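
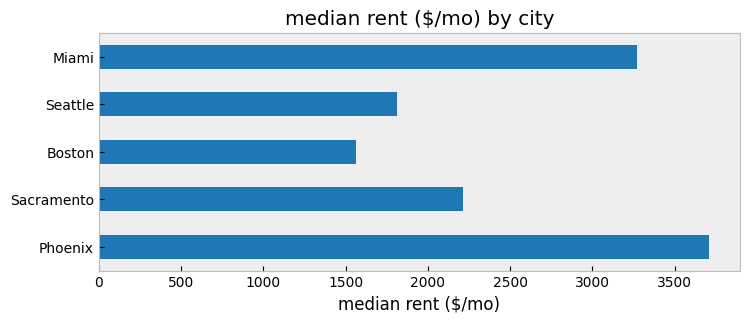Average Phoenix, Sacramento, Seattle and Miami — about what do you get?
(3500 + 2000 + 2000 + 3500) / 4 ≈ 2750.

≈ 2750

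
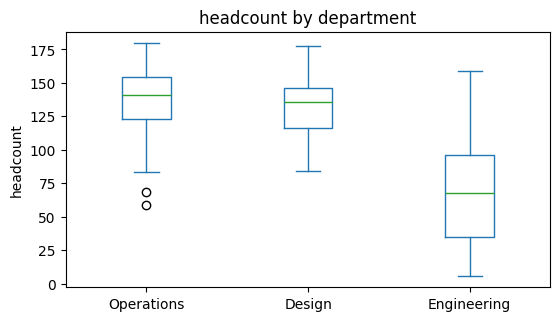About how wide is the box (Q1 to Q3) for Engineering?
Q3 ≈ 100, Q1 ≈ 40; IQR ≈ 60.

≈ 60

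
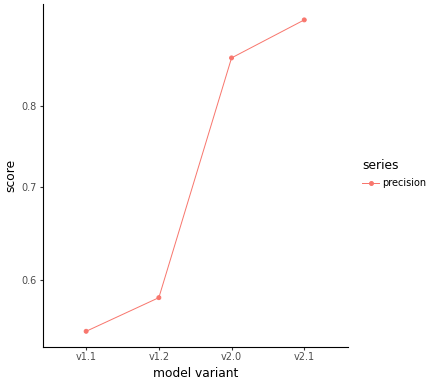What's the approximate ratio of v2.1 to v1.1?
≈ 1.64×

v2.1 ≈ 0.90, v1.1 ≈ 0.55; 0.90/0.55 ≈ 1.64.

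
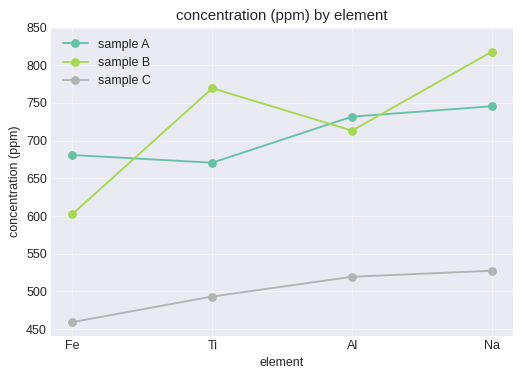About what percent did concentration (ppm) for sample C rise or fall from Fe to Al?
≈ +11.1%

Fe ≈ 450, Al ≈ 500; (500 − 450) / 450 ≈ +11.1%.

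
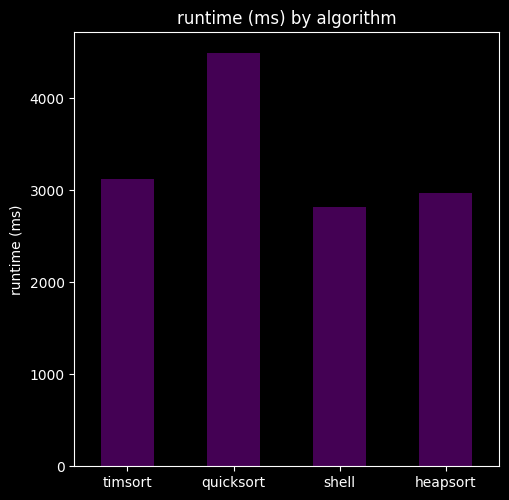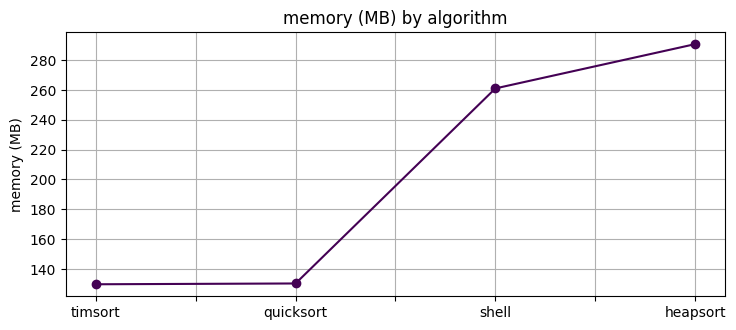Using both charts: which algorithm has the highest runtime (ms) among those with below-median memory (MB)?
Chart 2 median memory (MB) ≈ 200; below-median algorithms: timsort, quicksort. Among those, quicksort has the highest runtime (ms) (≈ 4500).

quicksort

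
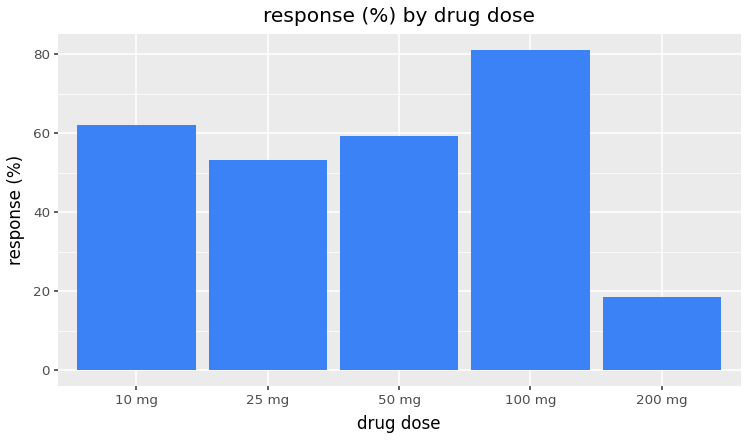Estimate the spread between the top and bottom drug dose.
≈ 60

Max 100 mg ≈ 80, min 200 mg ≈ 20; range ≈ 60.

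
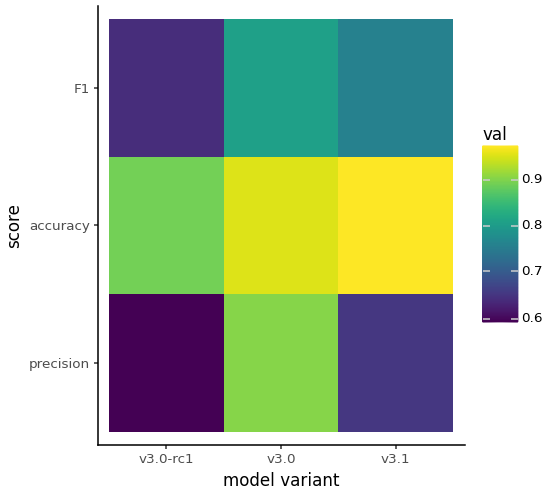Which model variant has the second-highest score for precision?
Top 3 for precision: v3.0 ≈ 0.90, v3.1 ≈ 0.65, v3.0-rc1 ≈ 0.60.

v3.1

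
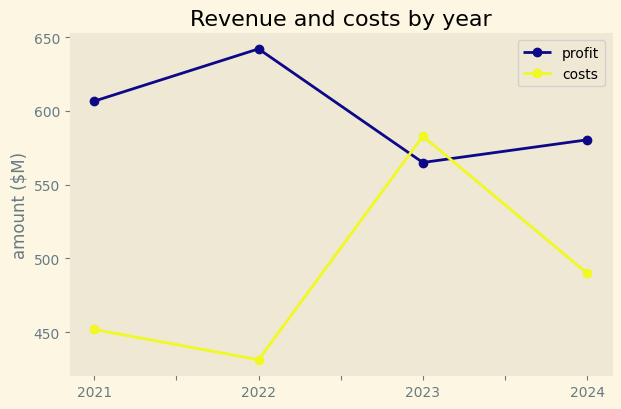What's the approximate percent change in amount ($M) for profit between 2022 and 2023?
2022 ≈ 640, 2023 ≈ 560; (560 − 640) / 640 ≈ -12.5%.

≈ -12.5%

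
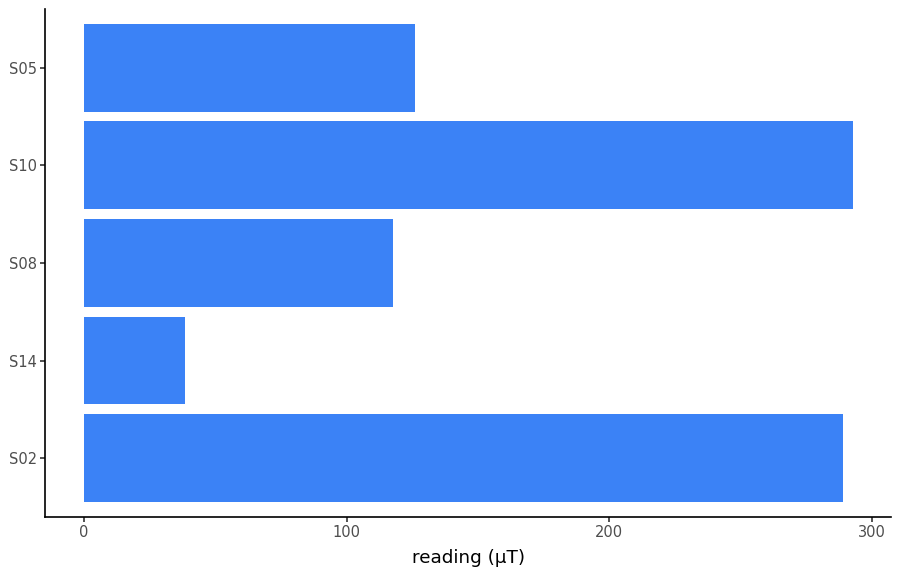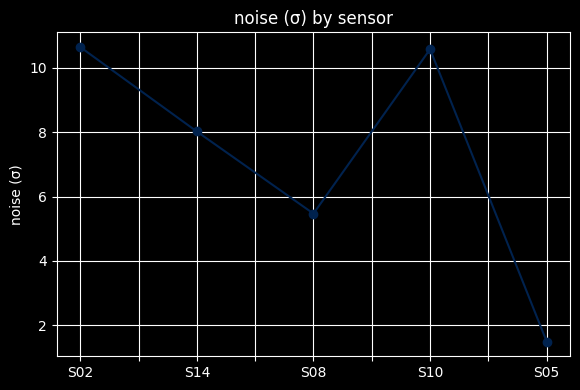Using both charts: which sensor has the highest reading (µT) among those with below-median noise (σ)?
Chart 2 median noise (σ) ≈ 8; below-median sensors: S08, S05. Among those, S05 has the highest reading (µT) (≈ 150).

S05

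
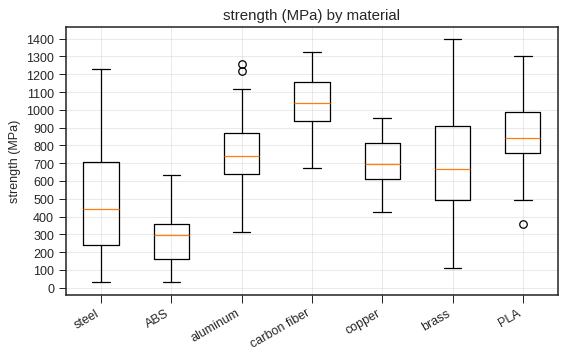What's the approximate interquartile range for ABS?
Q3 ≈ 400, Q1 ≈ 200; IQR ≈ 200.

≈ 200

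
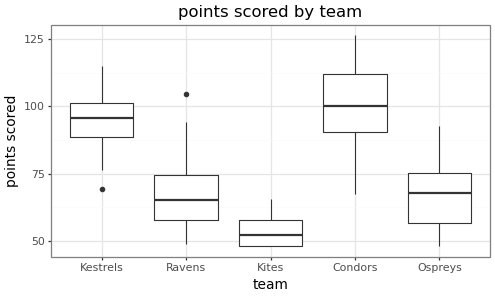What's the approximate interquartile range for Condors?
≈ 20

Q3 ≈ 110, Q1 ≈ 90; IQR ≈ 20.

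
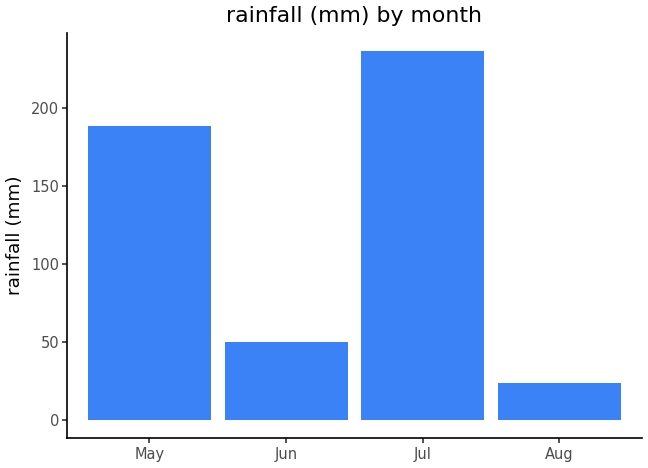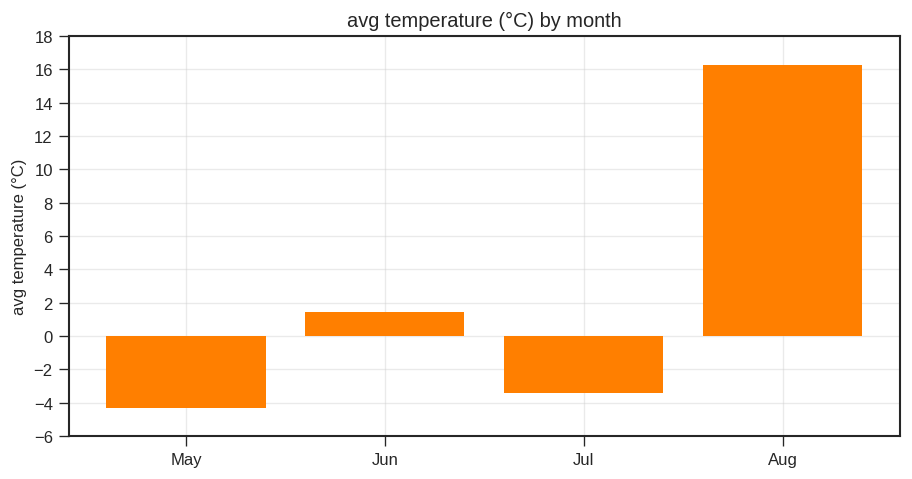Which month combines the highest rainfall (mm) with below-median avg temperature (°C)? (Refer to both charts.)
Jul

Chart 2 median avg temperature (°C) ≈ 0; below-median months: May, Jul. Among those, Jul has the highest rainfall (mm) (≈ 225).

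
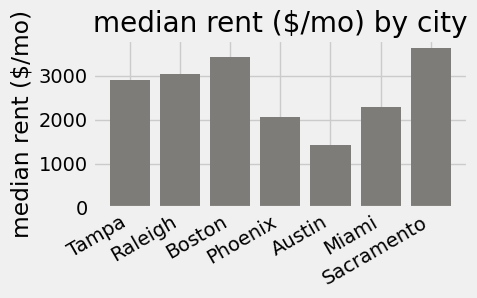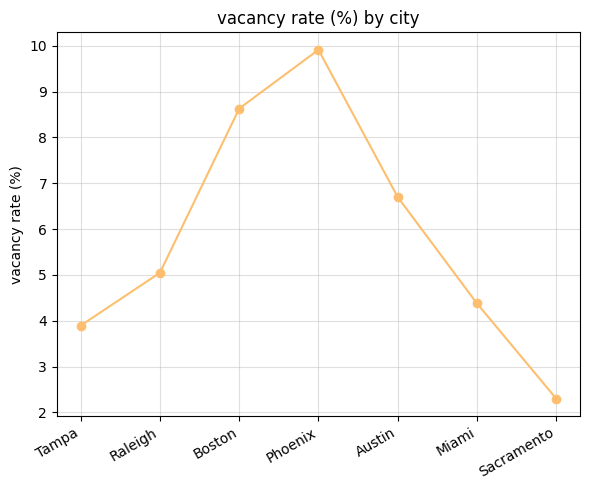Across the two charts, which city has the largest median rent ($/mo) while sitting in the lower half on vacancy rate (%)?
Chart 2 median vacancy rate (%) ≈ 5; below-median cities: Tampa, Miami, Sacramento. Among those, Sacramento has the highest median rent ($/mo) (≈ 3500).

Sacramento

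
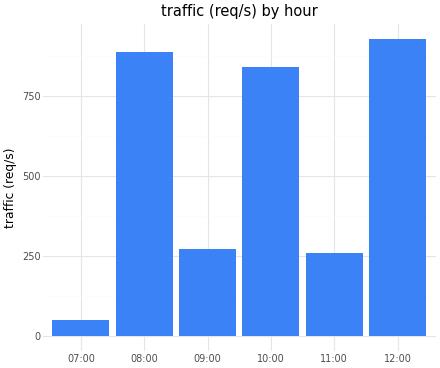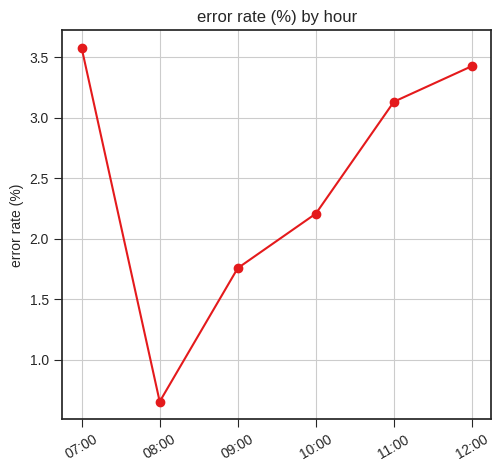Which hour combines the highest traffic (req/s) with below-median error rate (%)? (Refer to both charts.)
08:00

Chart 2 median error rate (%) ≈ 2.5; below-median hours: 08:00, 09:00, 10:00. Among those, 08:00 has the highest traffic (req/s) (≈ 900).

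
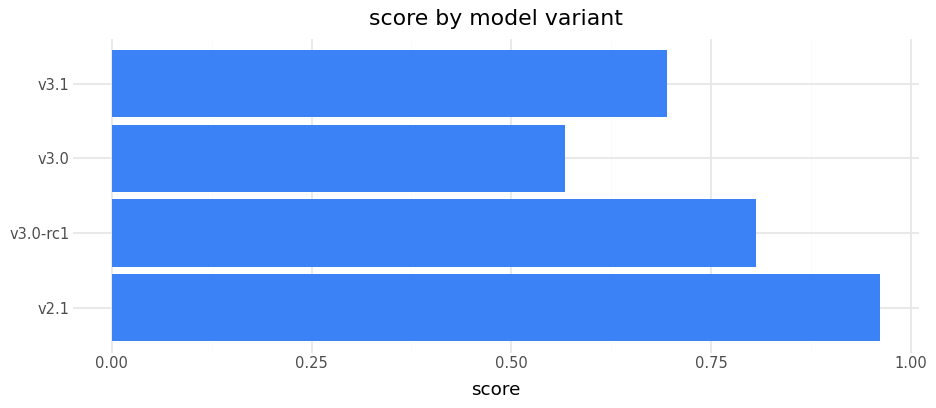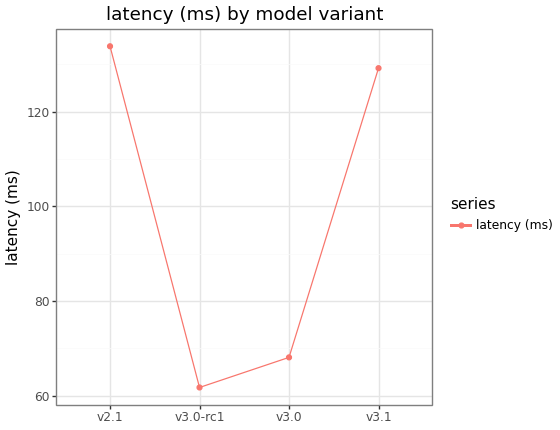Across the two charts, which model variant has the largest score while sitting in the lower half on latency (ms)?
v3.0-rc1

Chart 2 median latency (ms) ≈ 100; below-median model variants: v3.0-rc1, v3.0. Among those, v3.0-rc1 has the highest score (≈ 0.8).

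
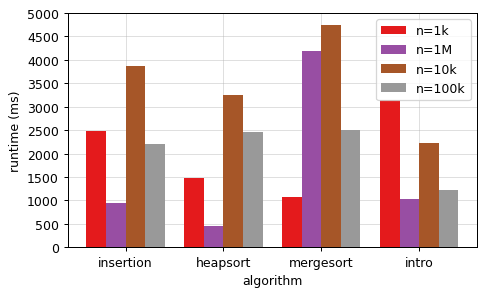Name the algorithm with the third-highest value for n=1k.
heapsort

Top 4 for n=1k: intro ≈ 3000, insertion ≈ 2500, heapsort ≈ 1500, mergesort ≈ 1000.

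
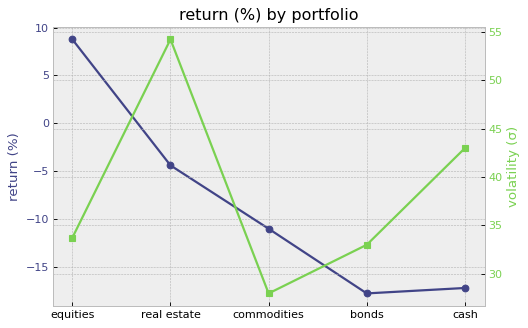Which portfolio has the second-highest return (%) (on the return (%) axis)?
Top 3 (on the return (%) axis): equities ≈ 10, real estate ≈ -5, commodities ≈ -10.

real estate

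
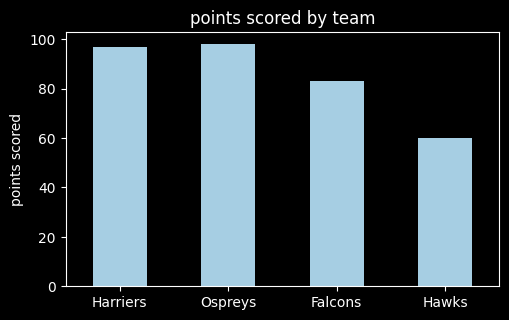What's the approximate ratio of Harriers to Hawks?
Harriers ≈ 100, Hawks ≈ 60; 100/60 ≈ 1.67.

≈ 1.67×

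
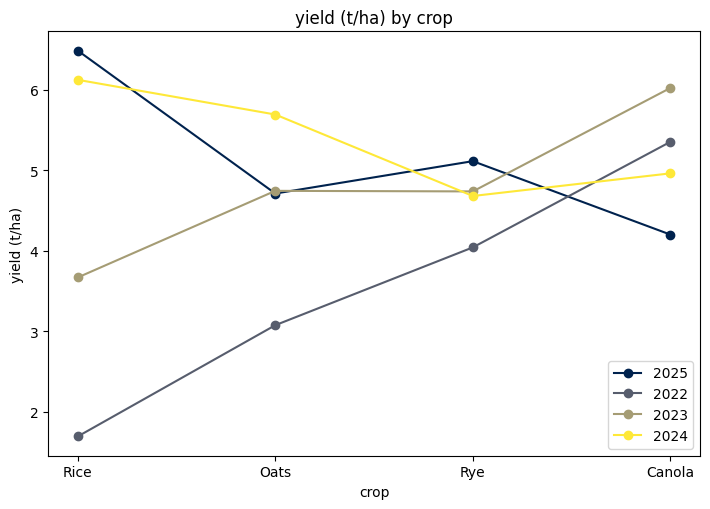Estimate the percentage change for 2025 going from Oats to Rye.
≈ +11.1%

Oats ≈ 4.5, Rye ≈ 5.0; (5.0 − 4.5) / 4.5 ≈ +11.1%.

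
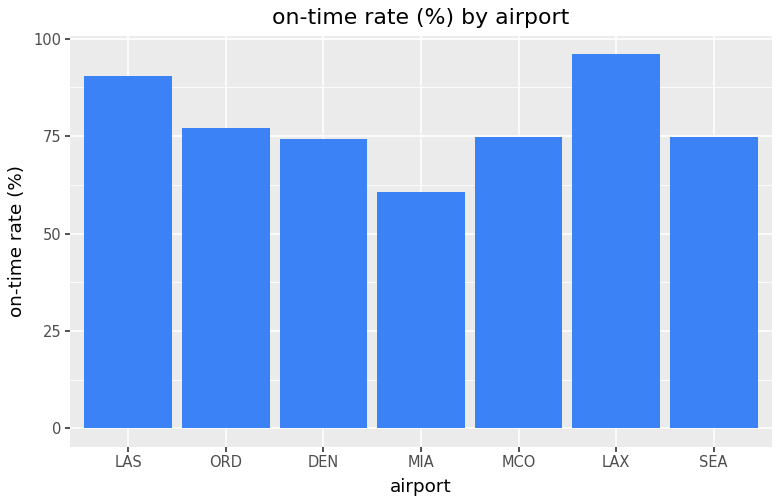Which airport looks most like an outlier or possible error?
LAX

LAX ≈ 100; the rest sit between ≈ 60 and ≈ 90.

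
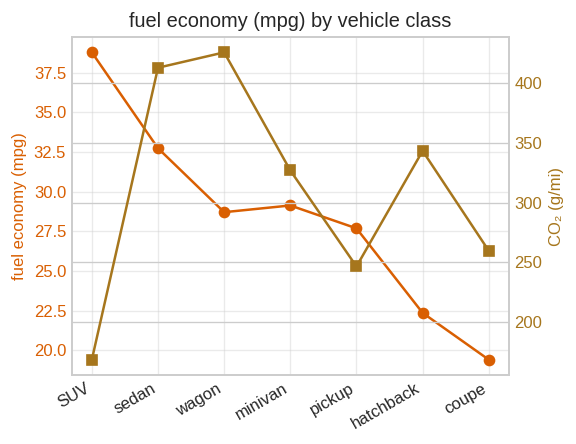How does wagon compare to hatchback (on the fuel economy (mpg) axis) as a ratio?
≈ 1.27×

wagon ≈ 28, hatchback ≈ 22; 28/22 ≈ 1.27.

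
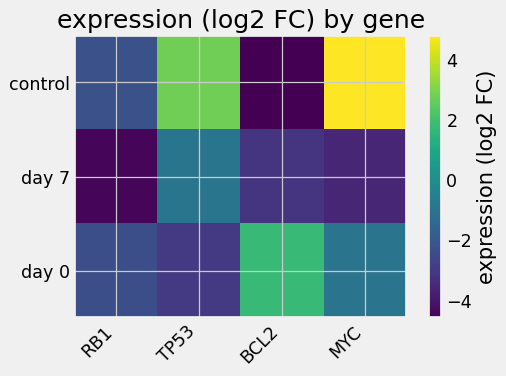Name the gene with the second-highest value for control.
Top 3 for control: MYC ≈ 5, TP53 ≈ 3, RB1 ≈ -2.

TP53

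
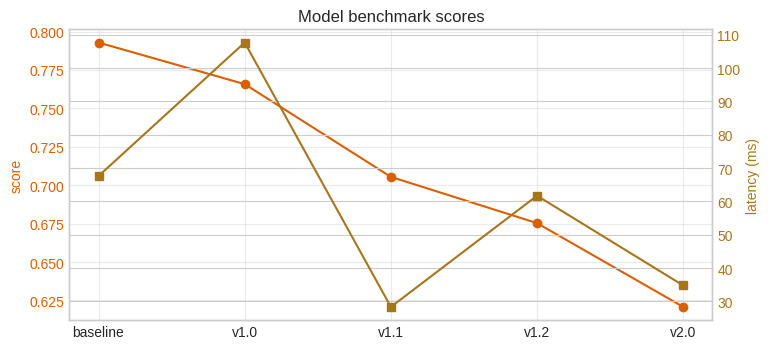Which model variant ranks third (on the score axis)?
Top 4 (on the score axis): baseline ≈ 0.80, v1.0 ≈ 0.76, v1.1 ≈ 0.70, v1.2 ≈ 0.68.

v1.1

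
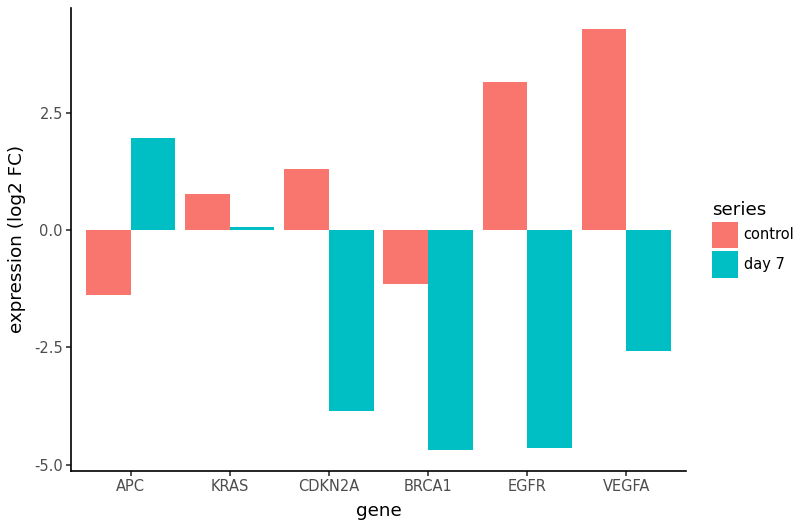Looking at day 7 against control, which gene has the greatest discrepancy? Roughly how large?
EGFR: day 7 ≈ -5, control ≈ 3 → gap ≈ 8. Next-largest (VEGFA) is only ≈ 7.

EGFR, ≈ 8 log2 FC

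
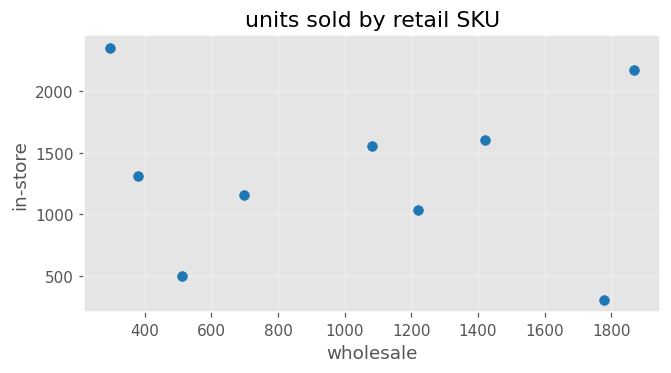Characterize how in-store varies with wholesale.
Points are roughly uncorrelated; weak (|r| ≈ 0.1).

no clear correlation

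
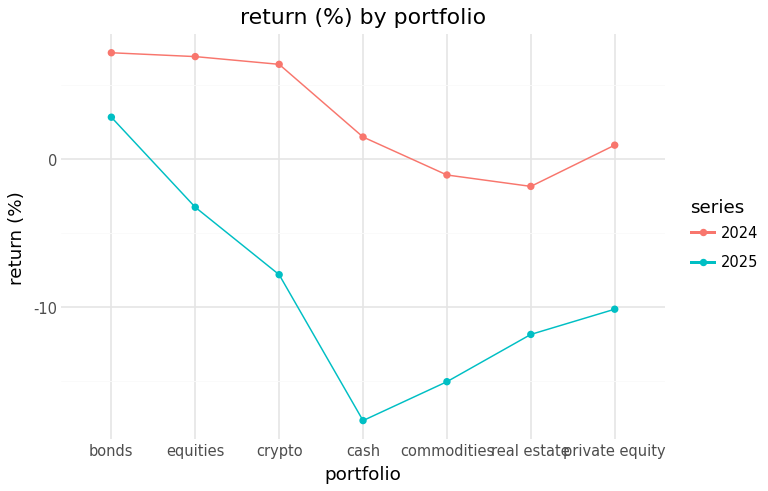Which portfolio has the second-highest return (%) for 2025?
equities

Top 3 for 2025: bonds ≈ 5, equities ≈ -5, crypto ≈ -10.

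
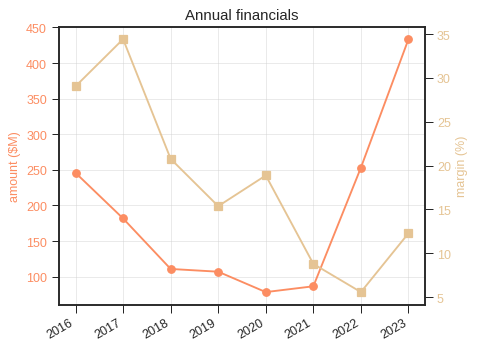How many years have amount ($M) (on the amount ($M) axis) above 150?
4

Above 150: 2016, 2017, 2022, 2023.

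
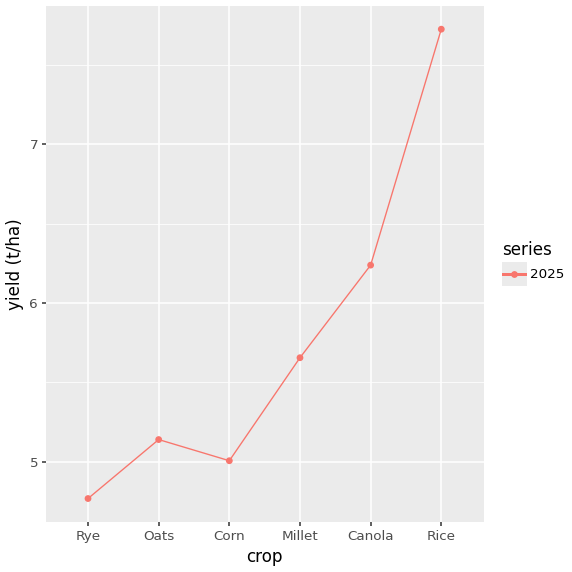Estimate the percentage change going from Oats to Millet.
≈ +10%

Oats ≈ 5.0, Millet ≈ 5.5; (5.5 − 5.0) / 5.0 ≈ +10%.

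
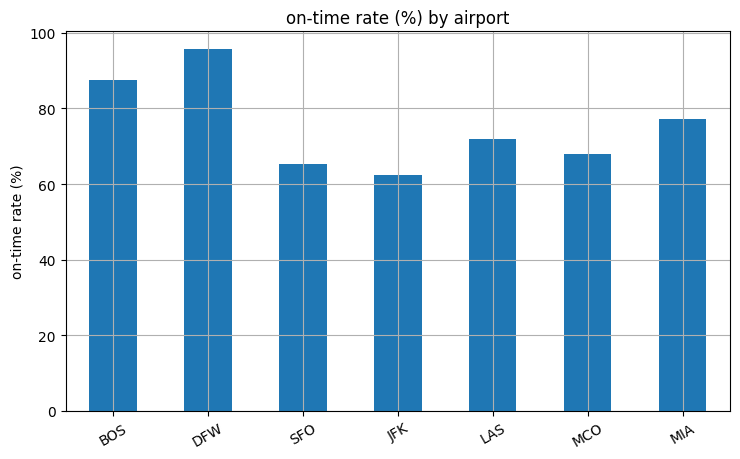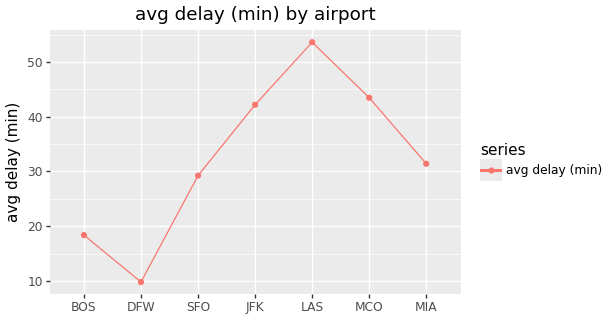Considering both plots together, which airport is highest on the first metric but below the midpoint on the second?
Chart 2 median avg delay (min) ≈ 30; below-median airports: BOS, DFW, SFO. Among those, DFW has the highest on-time rate (%) (≈ 100).

DFW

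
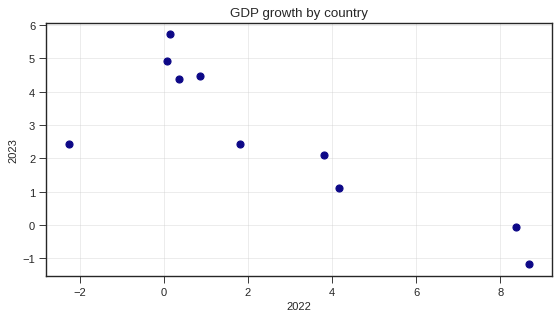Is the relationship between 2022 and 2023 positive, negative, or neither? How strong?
Points are negatively correlated; strong (|r| ≈ 0.8).

negative, strong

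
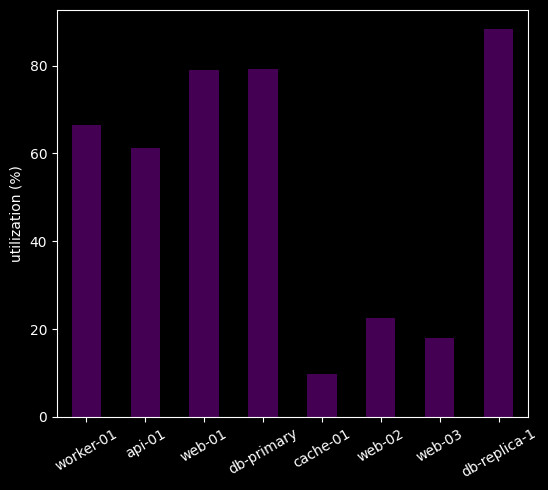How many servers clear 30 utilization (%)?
Above 30: worker-01, api-01, web-01, db-primary, db-replica-1.

5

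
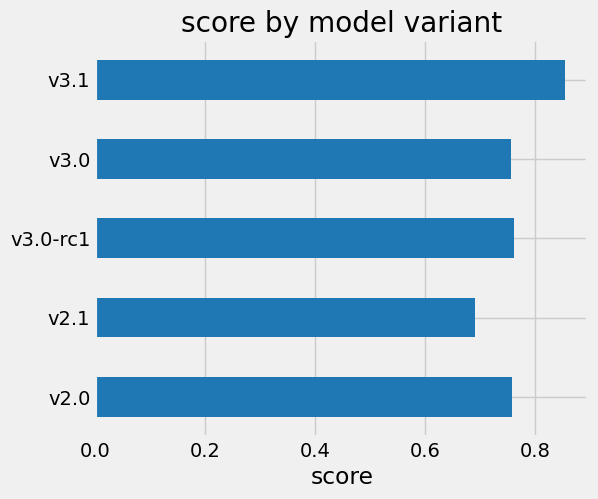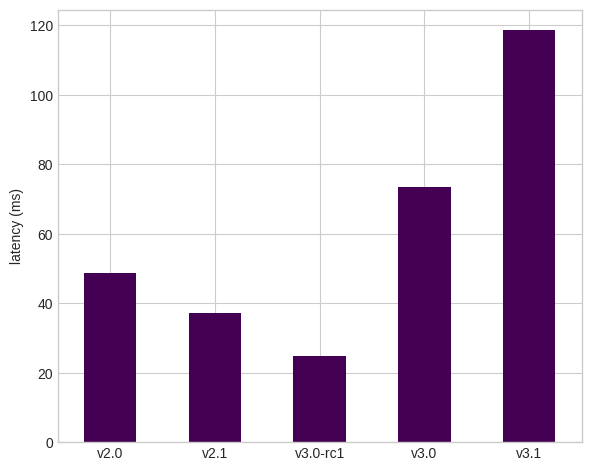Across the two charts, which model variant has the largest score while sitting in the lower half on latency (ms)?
Chart 2 median latency (ms) ≈ 40; below-median model variants: v2.1, v3.0-rc1. Among those, v3.0-rc1 has the highest score (≈ 0.8).

v3.0-rc1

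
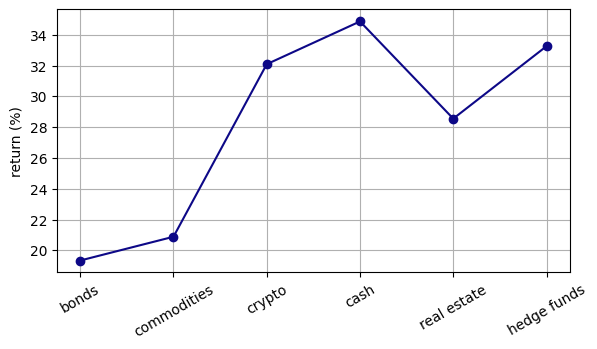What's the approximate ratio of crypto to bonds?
crypto ≈ 32, bonds ≈ 20; 32/20 ≈ 1.6.

≈ 1.6×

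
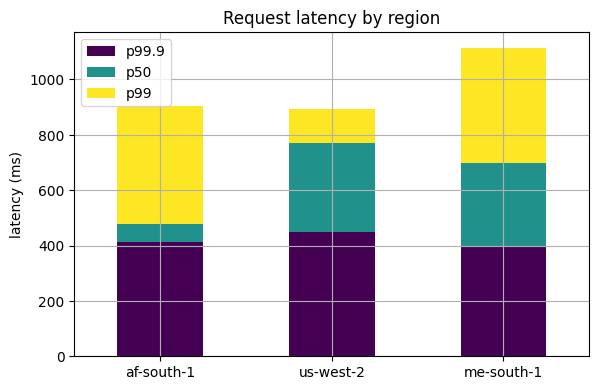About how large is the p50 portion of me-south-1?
≈ 300

p50 top ≈ 700, bottom ≈ 400; segment ≈ 300.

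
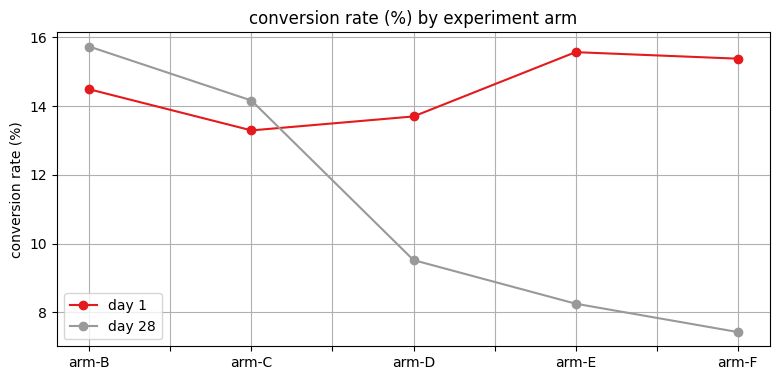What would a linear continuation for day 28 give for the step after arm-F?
≈ 5.5

Last three: 10, 8, 7 → slope ≈ -1.5/step → next ≈ 5.5.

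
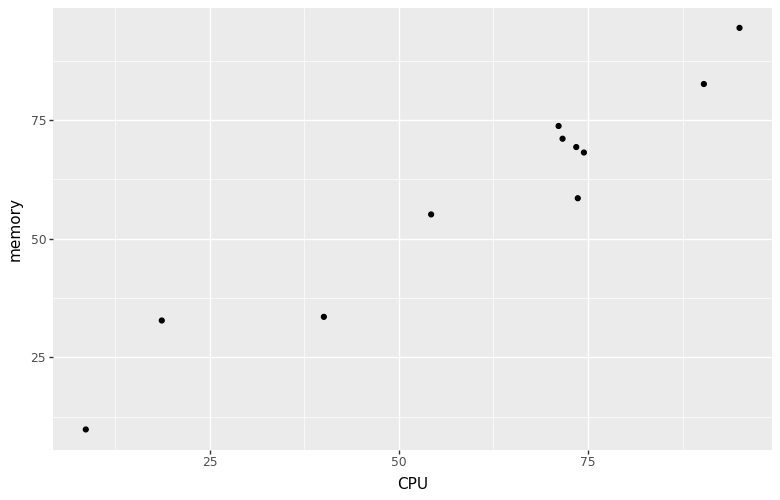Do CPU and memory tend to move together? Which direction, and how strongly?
Points are positively correlated; strong (|r| ≈ 1.0).

positive, strong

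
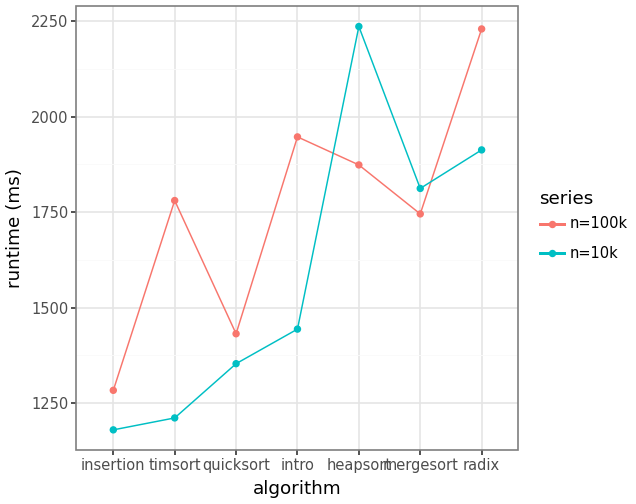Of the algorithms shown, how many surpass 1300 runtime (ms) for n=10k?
5

Above 1300: quicksort, intro, heapsort, mergesort, radix.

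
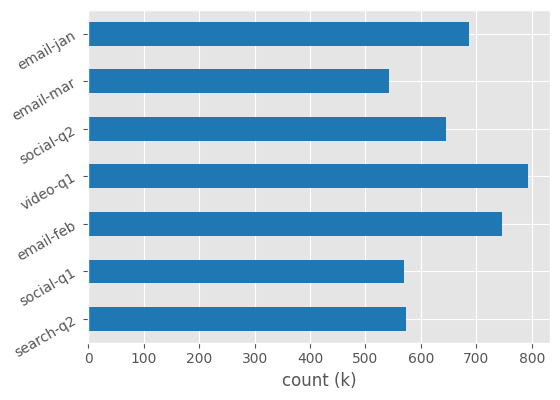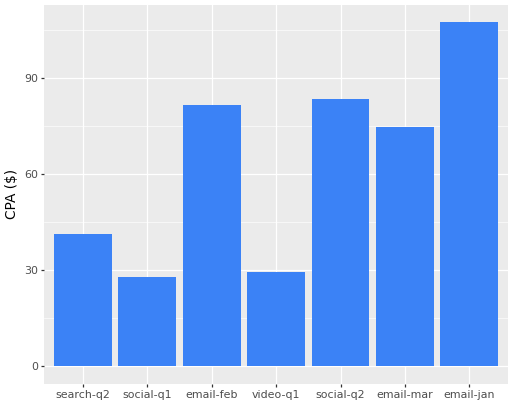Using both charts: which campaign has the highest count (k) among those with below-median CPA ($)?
video-q1

Chart 2 median CPA ($) ≈ 70; below-median campaigns: search-q2, social-q1, video-q1. Among those, video-q1 has the highest count (k) (≈ 800).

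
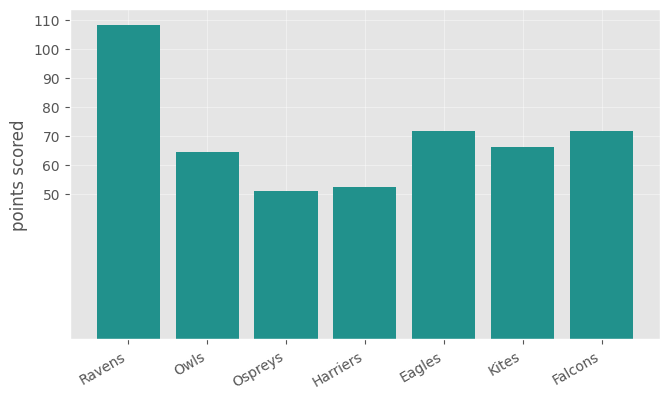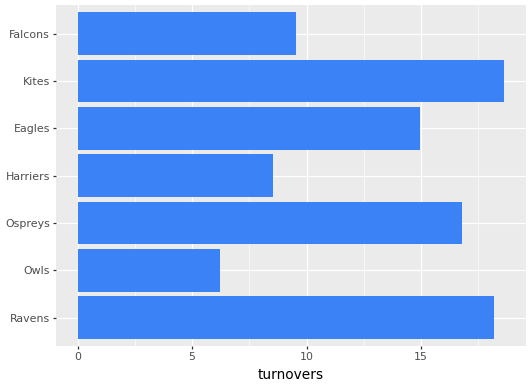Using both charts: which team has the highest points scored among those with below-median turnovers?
Falcons

Chart 2 median turnovers ≈ 14; below-median teams: Owls, Harriers, Falcons. Among those, Falcons has the highest points scored (≈ 70).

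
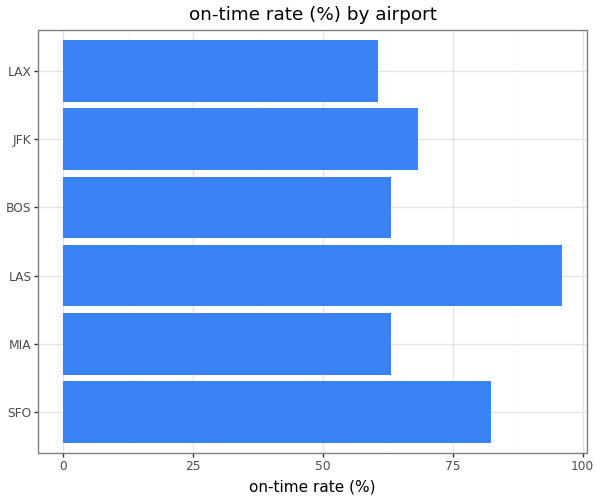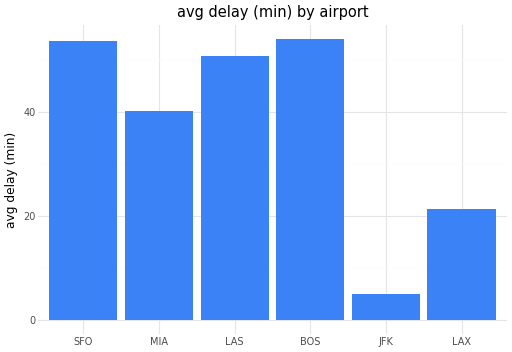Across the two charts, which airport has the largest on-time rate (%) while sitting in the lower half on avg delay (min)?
Chart 2 median avg delay (min) ≈ 45; below-median airports: MIA, JFK, LAX. Among those, JFK has the highest on-time rate (%) (≈ 70).

JFK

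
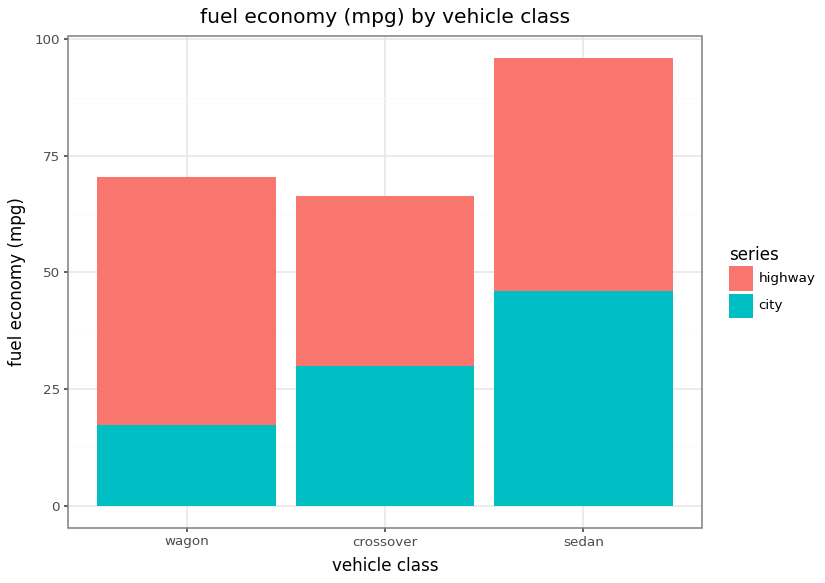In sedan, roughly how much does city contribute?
city top ≈ 50, bottom ≈ 0; segment ≈ 50.

≈ 50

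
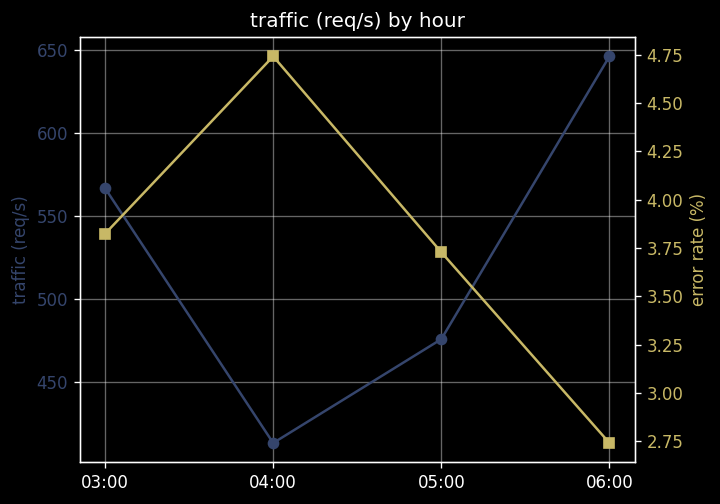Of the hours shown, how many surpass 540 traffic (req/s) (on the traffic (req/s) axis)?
Above 540: 03:00, 06:00.

2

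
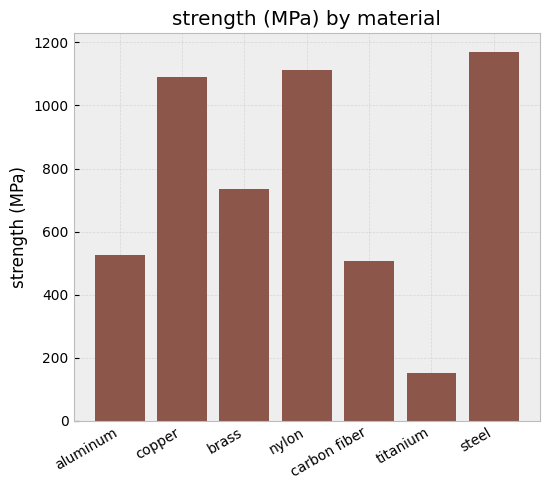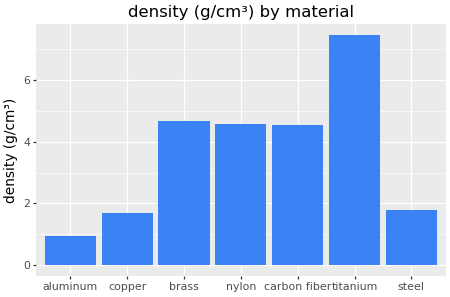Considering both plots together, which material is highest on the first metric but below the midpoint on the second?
Chart 2 median density (g/cm³) ≈ 5; below-median materials: aluminum, copper, steel. Among those, steel has the highest strength (MPa) (≈ 1200).

steel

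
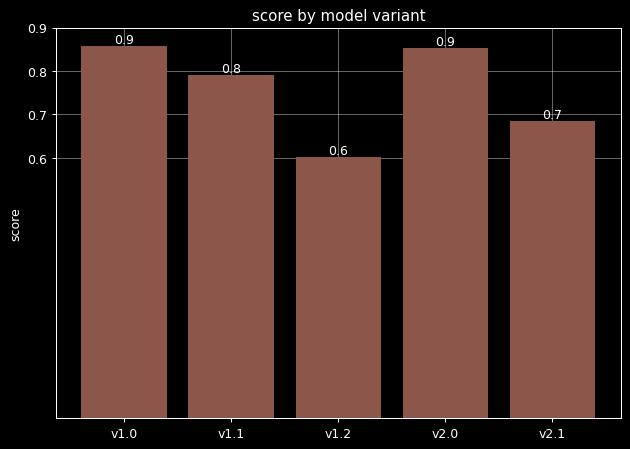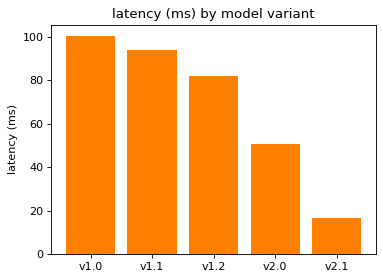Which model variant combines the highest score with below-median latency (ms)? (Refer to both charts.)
Chart 2 median latency (ms) ≈ 80; below-median model variants: v2.0, v2.1. Among those, v2.0 has the highest score (≈ 0.9).

v2.0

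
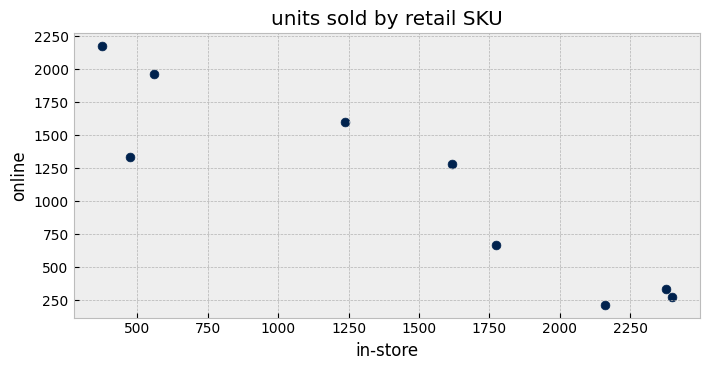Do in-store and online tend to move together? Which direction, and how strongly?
negative, strong

Points are negatively correlated; strong (|r| ≈ 0.9).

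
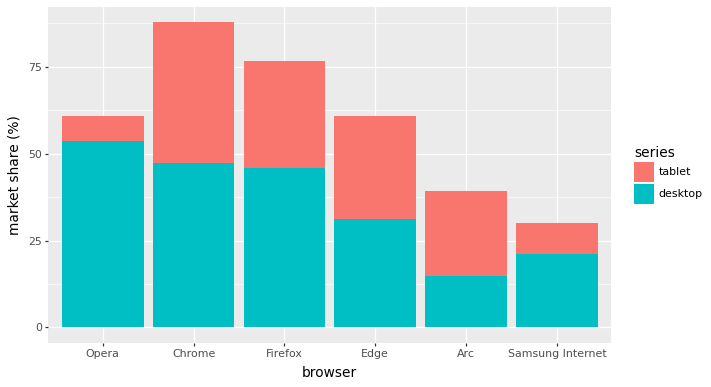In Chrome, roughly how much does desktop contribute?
desktop top ≈ 50, bottom ≈ 0; segment ≈ 50.

≈ 50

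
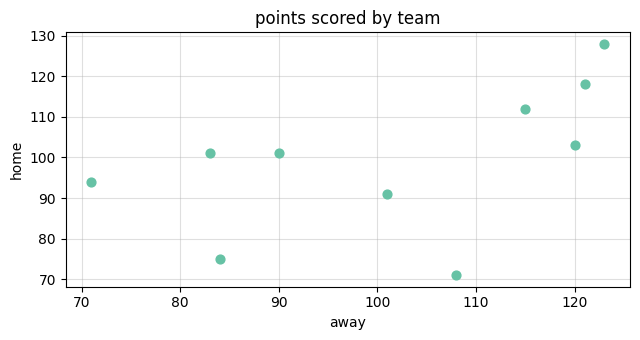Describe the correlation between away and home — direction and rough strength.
positive, moderate

Points are positively correlated; moderate (|r| ≈ 0.5).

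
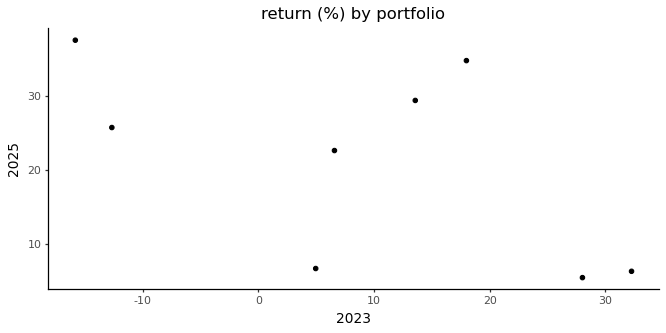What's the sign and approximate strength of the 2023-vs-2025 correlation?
negative, moderate

Points are negatively correlated; moderate (|r| ≈ 0.6).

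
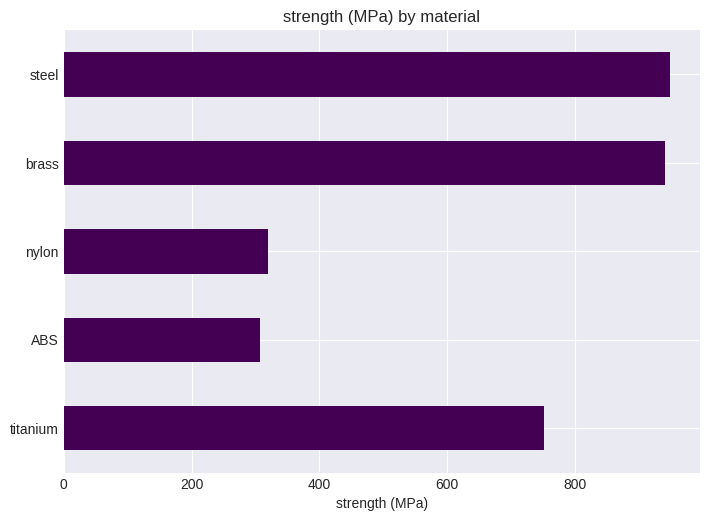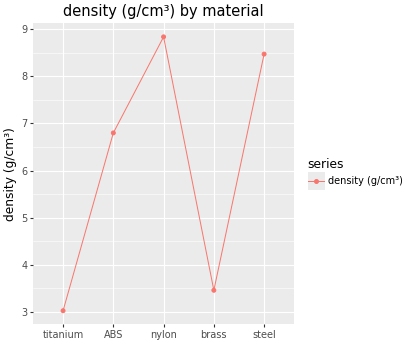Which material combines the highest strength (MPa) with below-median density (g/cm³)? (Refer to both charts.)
Chart 2 median density (g/cm³) ≈ 7; below-median materials: titanium, brass. Among those, brass has the highest strength (MPa) (≈ 900).

brass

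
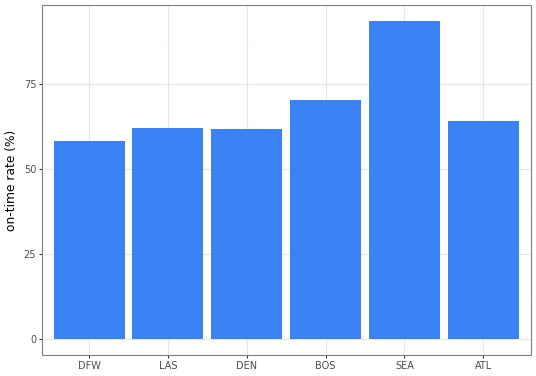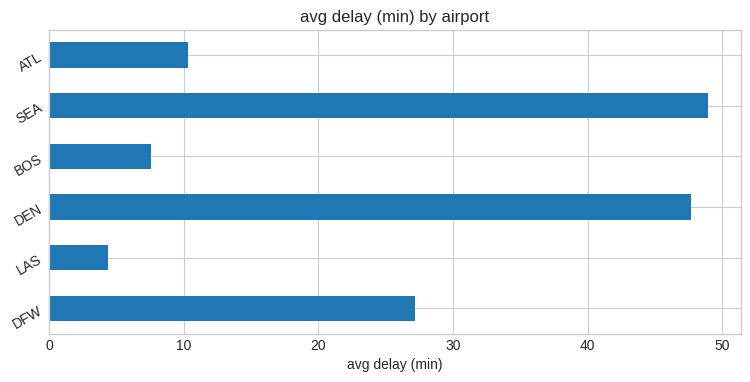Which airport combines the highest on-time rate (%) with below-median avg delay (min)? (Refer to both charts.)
BOS

Chart 2 median avg delay (min) ≈ 20; below-median airports: LAS, BOS, ATL. Among those, BOS has the highest on-time rate (%) (≈ 70).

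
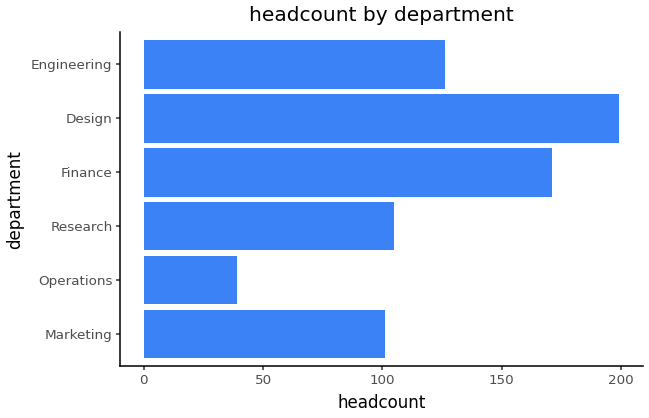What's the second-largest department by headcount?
Finance

Top 3: Design ≈ 200, Finance ≈ 180, Engineering ≈ 120.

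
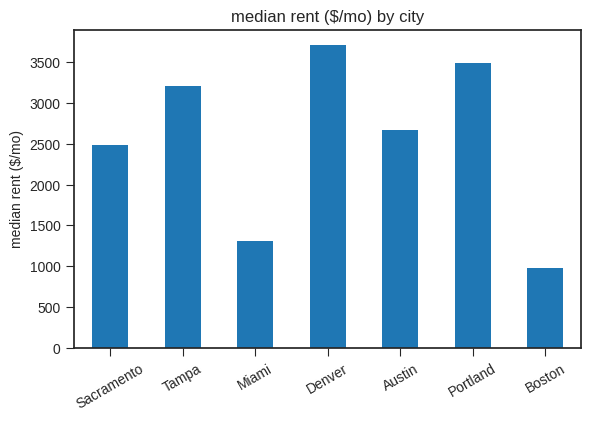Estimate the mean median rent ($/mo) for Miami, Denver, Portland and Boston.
(1500 + 3500 + 3500 + 1000) / 4 ≈ 2375.

≈ 2375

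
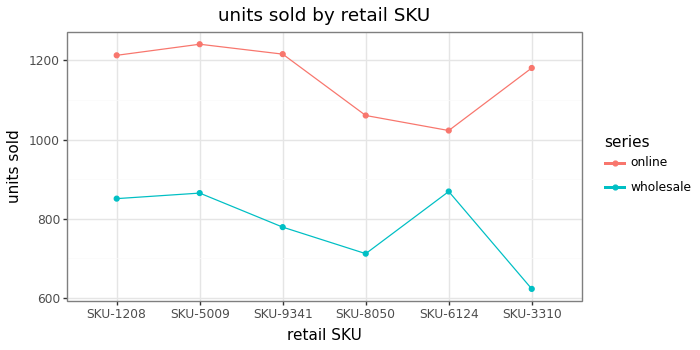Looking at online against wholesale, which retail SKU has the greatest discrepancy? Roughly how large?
SKU-3310, ≈ 600

SKU-3310: online ≈ 1200, wholesale ≈ 600 → gap ≈ 600. Next-largest (SKU-9341) is only ≈ 400.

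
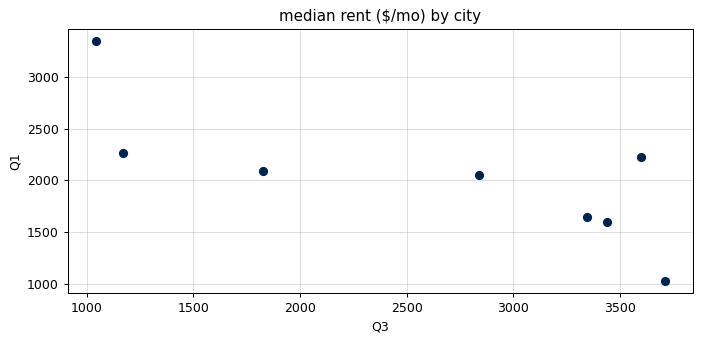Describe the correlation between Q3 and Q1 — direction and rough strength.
negative, strong

Points are negatively correlated; strong (|r| ≈ 0.8).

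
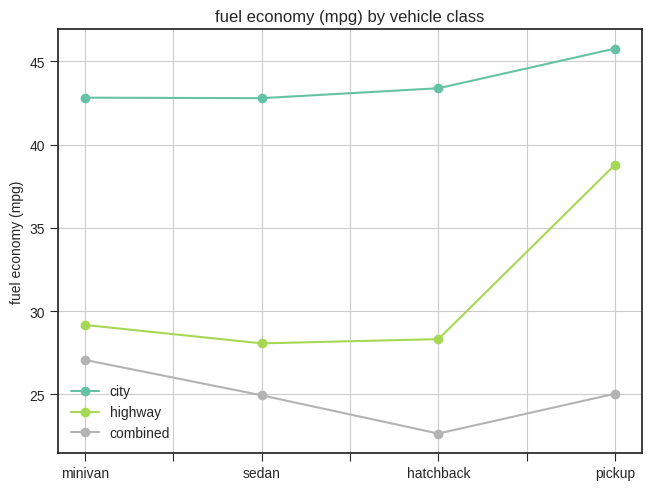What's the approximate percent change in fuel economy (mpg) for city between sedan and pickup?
sedan ≈ 42, pickup ≈ 46; (46 − 42) / 42 ≈ +9.5%.

≈ +9.5%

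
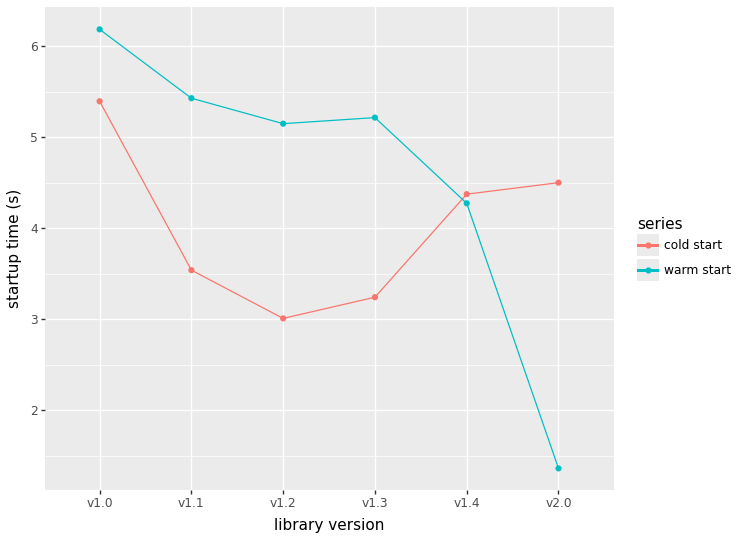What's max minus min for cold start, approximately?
≈ 2.5

Max v1.0 ≈ 5.5, min v1.2 ≈ 3.0; range ≈ 2.5.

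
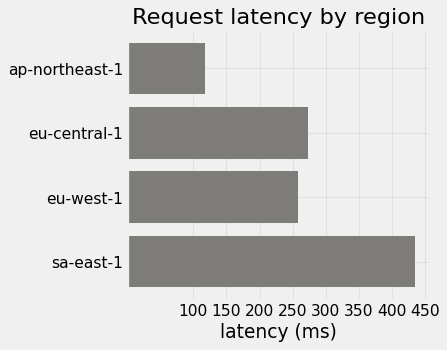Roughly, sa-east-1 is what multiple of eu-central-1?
≈ 1.8×

sa-east-1 ≈ 450, eu-central-1 ≈ 250; 450/250 ≈ 1.8.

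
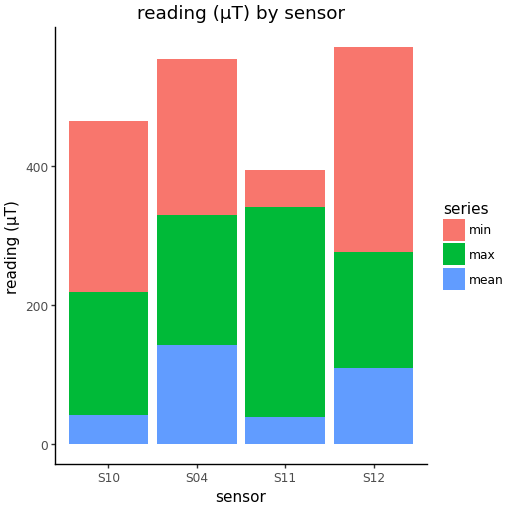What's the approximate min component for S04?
≈ 200

min top ≈ 550, bottom ≈ 350; segment ≈ 200.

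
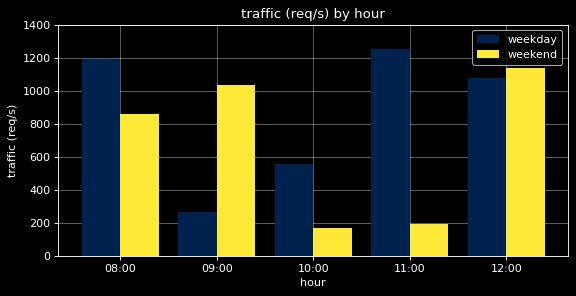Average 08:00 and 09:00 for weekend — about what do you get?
≈ 900

(800 + 1000) / 2 ≈ 900.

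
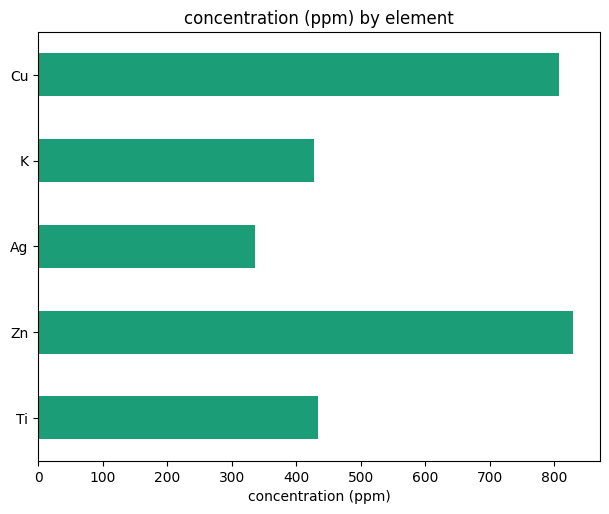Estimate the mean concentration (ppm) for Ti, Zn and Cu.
≈ 667

(400 + 800 + 800) / 3 ≈ 667.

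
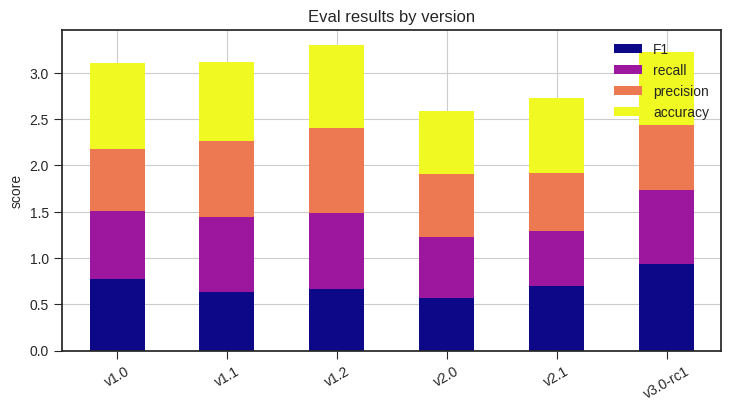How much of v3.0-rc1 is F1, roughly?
F1 top ≈ 1.0, bottom ≈ 0.0; segment ≈ 1.0.

≈ 1.0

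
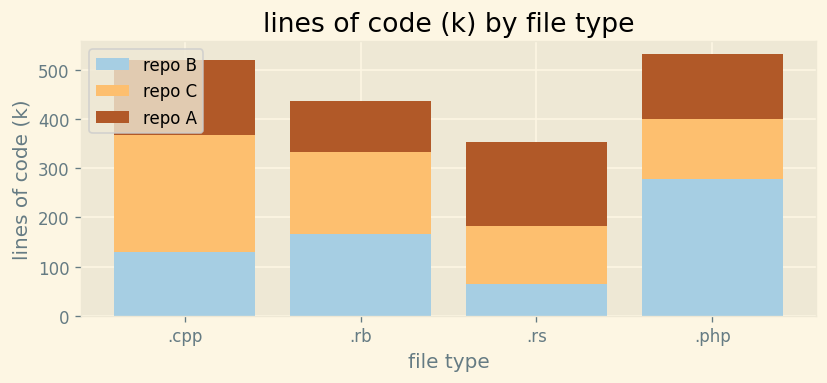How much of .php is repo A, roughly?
repo A top ≈ 550, bottom ≈ 400; segment ≈ 150.

≈ 150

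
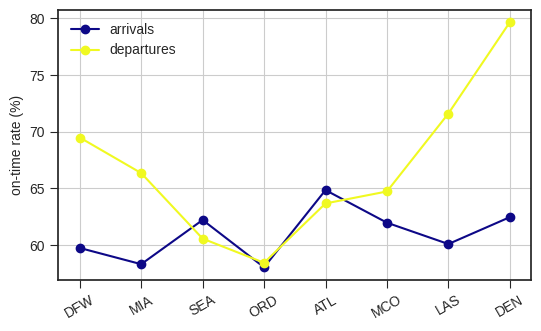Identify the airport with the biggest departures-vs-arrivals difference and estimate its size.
DEN, ≈ 18 %

DEN: departures ≈ 80, arrivals ≈ 62 → gap ≈ 18. Next-largest (LAS) is only ≈ 12.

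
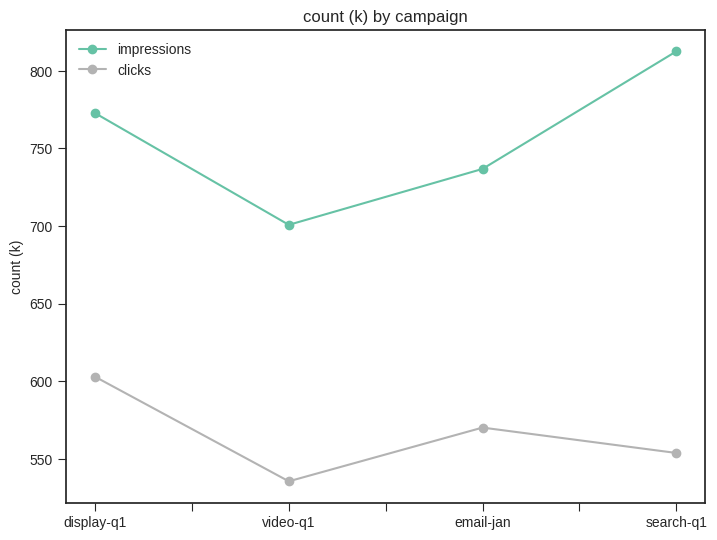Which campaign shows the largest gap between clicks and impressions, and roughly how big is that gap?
search-q1, ≈ 250 k

search-q1: clicks ≈ 550, impressions ≈ 800 → gap ≈ 250. Next-largest (display-q1) is only ≈ 175.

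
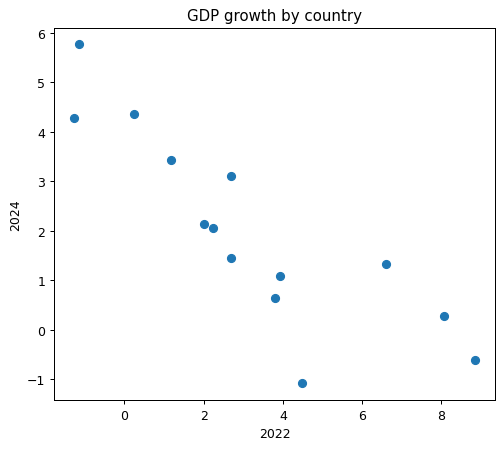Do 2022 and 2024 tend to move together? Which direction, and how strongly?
Points are negatively correlated; strong (|r| ≈ 0.9).

negative, strong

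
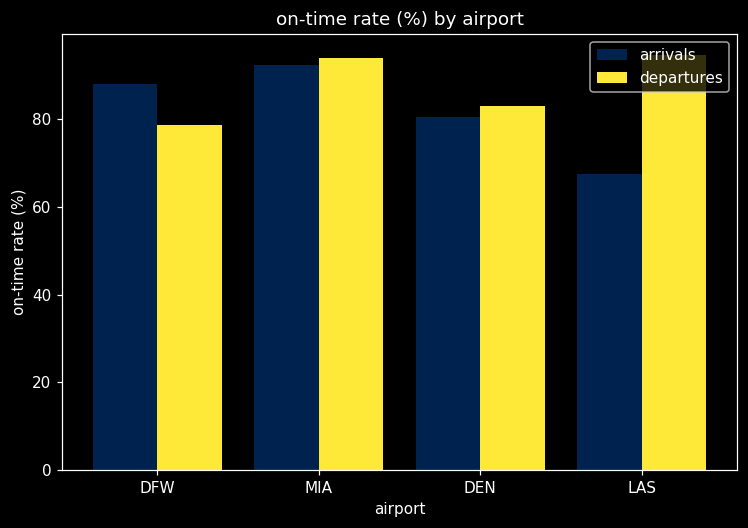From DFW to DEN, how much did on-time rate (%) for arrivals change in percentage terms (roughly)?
≈ -11.1%

DFW ≈ 90, DEN ≈ 80; (80 − 90) / 90 ≈ -11.1%.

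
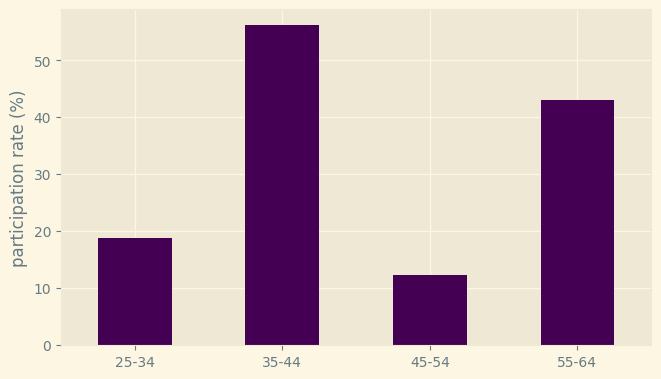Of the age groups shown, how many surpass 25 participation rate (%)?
2

Above 25: 35-44, 55-64.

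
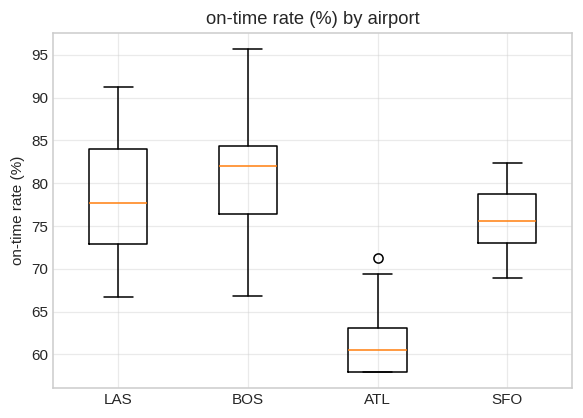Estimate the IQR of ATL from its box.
≈ 6

Q3 ≈ 64, Q1 ≈ 58; IQR ≈ 6.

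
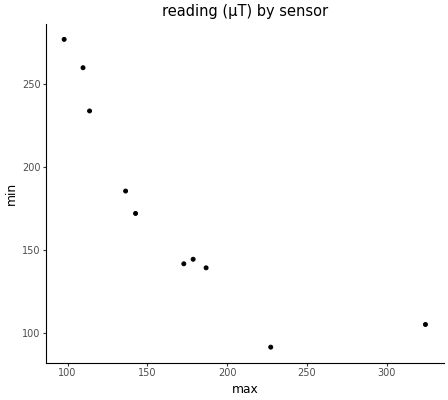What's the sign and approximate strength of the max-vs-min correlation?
negative, strong

Points are negatively correlated; strong (|r| ≈ 0.8).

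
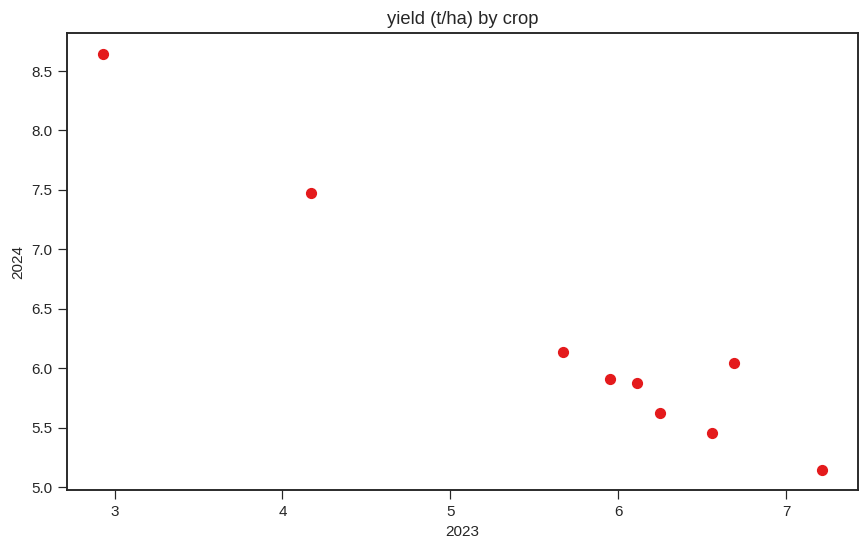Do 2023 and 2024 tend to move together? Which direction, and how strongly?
negative, strong

Points are negatively correlated; strong (|r| ≈ 1.0).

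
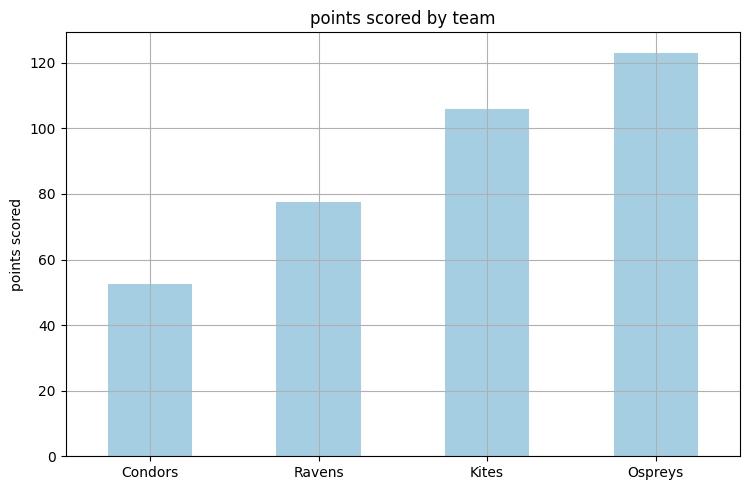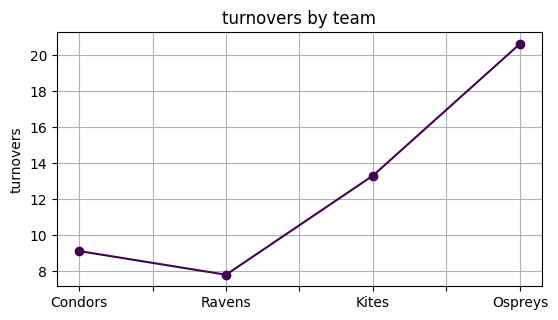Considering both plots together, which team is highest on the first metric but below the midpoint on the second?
Chart 2 median turnovers ≈ 12; below-median teams: Condors, Ravens. Among those, Ravens has the highest points scored (≈ 80).

Ravens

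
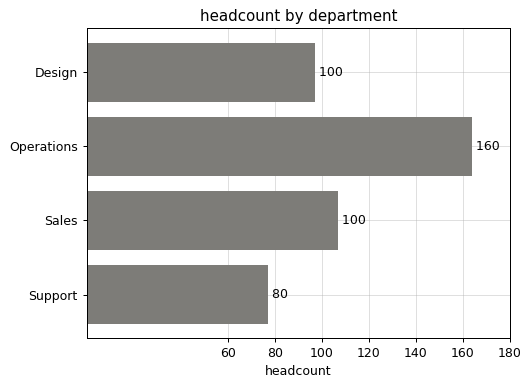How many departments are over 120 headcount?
1

Above 120: Operations.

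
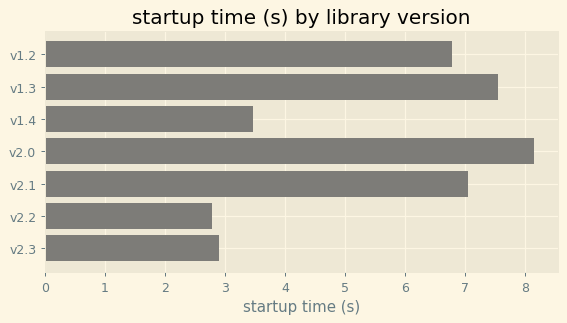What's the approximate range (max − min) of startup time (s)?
Max v2.0 ≈ 8, min v2.2 ≈ 3; range ≈ 5.

≈ 5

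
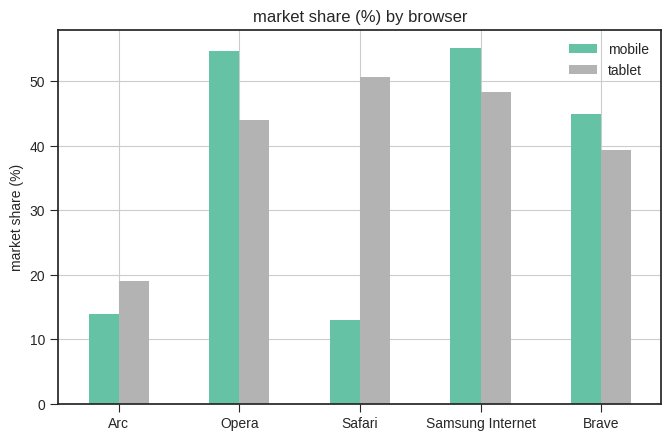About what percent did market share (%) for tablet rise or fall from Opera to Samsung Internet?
Opera ≈ 45, Samsung Internet ≈ 50; (50 − 45) / 45 ≈ +11.1%.

≈ +11.1%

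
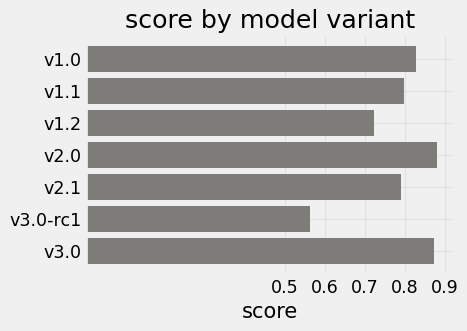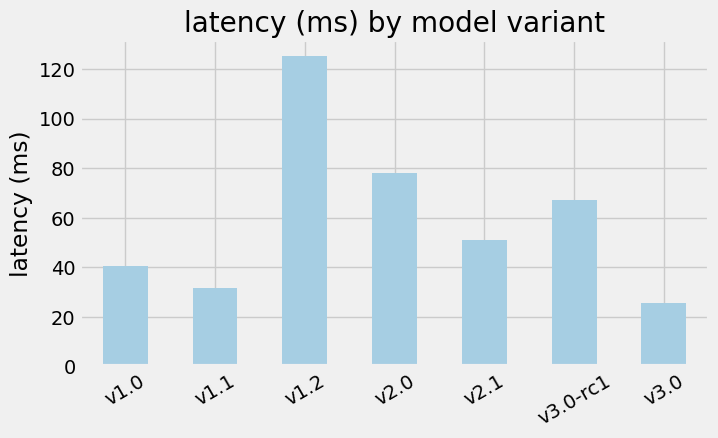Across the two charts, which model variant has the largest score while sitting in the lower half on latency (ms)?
Chart 2 median latency (ms) ≈ 60; below-median model variants: v1.0, v1.1, v3.0. Among those, v3.0 has the highest score (≈ 0.9).

v3.0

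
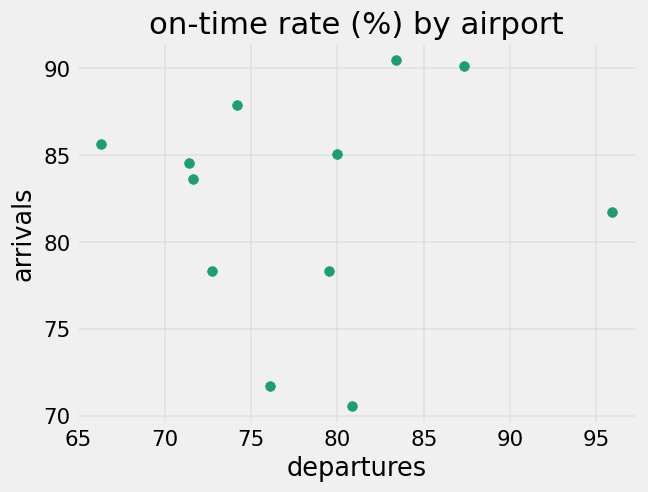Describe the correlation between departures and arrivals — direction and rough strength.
Points are roughly uncorrelated; weak (|r| ≈ 0.1).

no clear correlation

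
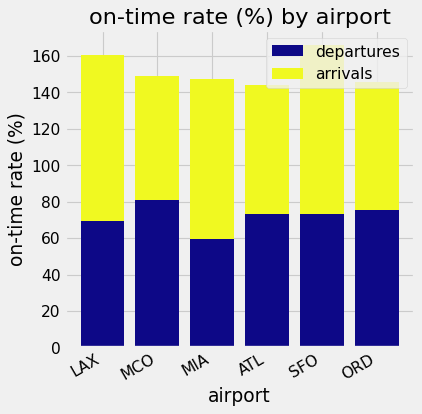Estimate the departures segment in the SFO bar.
departures top ≈ 80, bottom ≈ 0; segment ≈ 80.

≈ 80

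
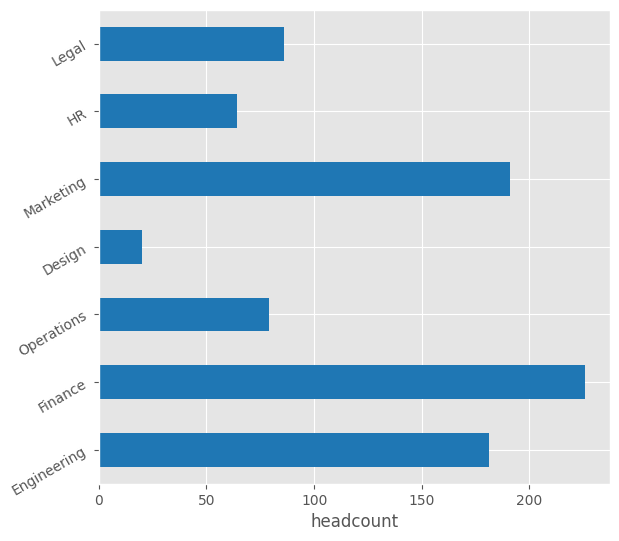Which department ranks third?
Top 4: Finance ≈ 220, Marketing ≈ 200, Engineering ≈ 180, Legal ≈ 80.

Engineering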